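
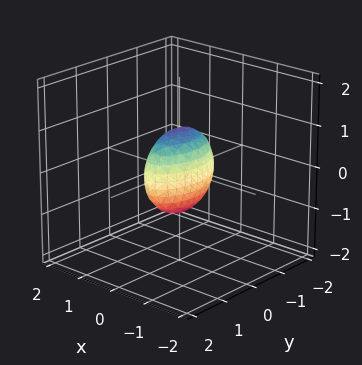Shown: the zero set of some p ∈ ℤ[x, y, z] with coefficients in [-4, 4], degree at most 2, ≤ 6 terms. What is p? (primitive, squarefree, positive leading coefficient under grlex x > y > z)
3*x^2 + y^2 + z^2 - 1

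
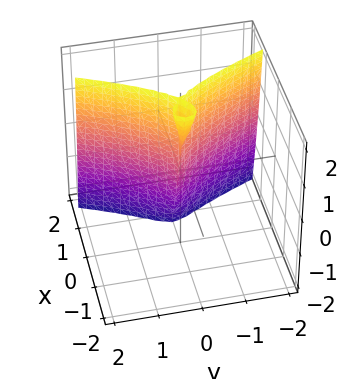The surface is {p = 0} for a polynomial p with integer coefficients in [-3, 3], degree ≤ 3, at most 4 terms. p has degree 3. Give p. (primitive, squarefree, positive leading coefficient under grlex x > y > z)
1. deg p = 3.
2. Checking where it meets the axes: it meets the x-axis at x = 0 (among the integer gridlines); every point of the z-axis in the box is on the surface.
3. Matching integer coefficients to the picture gives p.

3*x^3 + x^2*z - 2*y^2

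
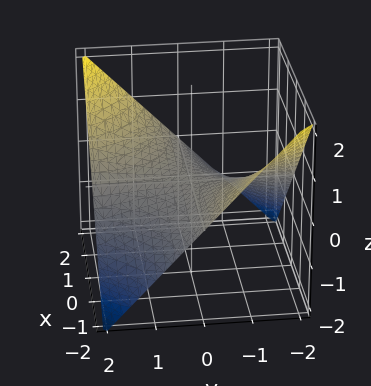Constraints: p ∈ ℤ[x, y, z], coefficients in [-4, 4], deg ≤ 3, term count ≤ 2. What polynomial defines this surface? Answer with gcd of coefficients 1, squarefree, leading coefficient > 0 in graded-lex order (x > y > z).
deg p = 2. A hyperbolic paraboloid; a quadric.
Reading off the gridlines: every point of the y-axis in the box is on the surface; it crosses the z-axis at the gridline z = 0; the visible x-axis segment lies entirely on the surface.
Assembling these constraints gives the stated polynomial.

x*y - 2*z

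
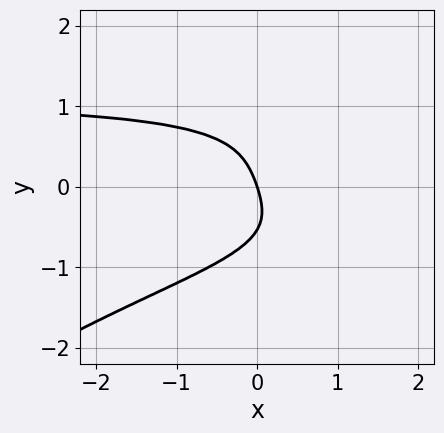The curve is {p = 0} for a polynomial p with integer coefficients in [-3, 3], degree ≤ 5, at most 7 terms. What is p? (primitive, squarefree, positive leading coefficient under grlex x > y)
1. The degree is 4 — the shape is more complex than any degree-3 curve.
2. Against the integer gridlines: one x-axis crossing is at x = 0; one y-axis crossing is at y = 0.
3. Together with the visible shape, these determine p as stated.

2*x*y^3 - 3*y^4 - y^2 - 3*x - y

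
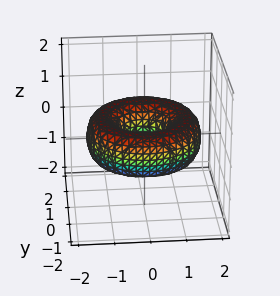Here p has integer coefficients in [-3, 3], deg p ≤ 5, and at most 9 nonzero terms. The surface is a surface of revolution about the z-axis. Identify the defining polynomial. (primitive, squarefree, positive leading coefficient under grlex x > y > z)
(a) The degree is 4 — no degree-3 surface has this shape.
(b) By symmetry, every cross-section ⟂ z is a circle, so x, y appear only via x² + y².
(c) From the axis intercepts and sections: a circular section at z = 0 has radius between 0 and 1; no z-intercept at any integer in the box.
(d) These observations pin down the coefficients.

x^4 + 2*x^2*y^2 + y^4 - 3*x^2 - 3*y^2 + 3*z^2 + 1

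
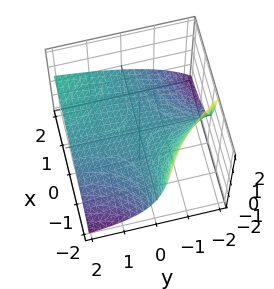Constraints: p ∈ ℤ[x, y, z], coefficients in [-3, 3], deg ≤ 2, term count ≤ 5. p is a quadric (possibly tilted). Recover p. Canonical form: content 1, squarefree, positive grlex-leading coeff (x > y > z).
Degree: no degree-1 surface has this shape, so deg p = 2.
Observable constraints: it meets the z-axis at z = 0 (among the integer gridlines); the visible x-axis segment lies entirely on the surface.
Solving for integer coefficients yields p as stated.

x*y - x*z - y*z - 3*z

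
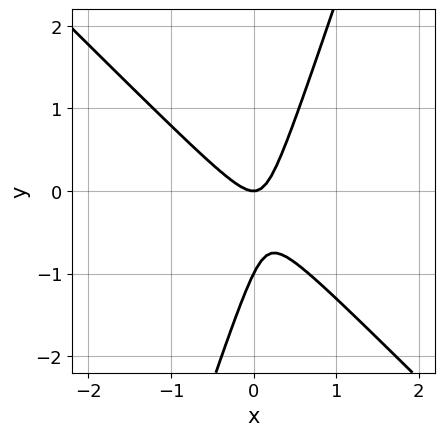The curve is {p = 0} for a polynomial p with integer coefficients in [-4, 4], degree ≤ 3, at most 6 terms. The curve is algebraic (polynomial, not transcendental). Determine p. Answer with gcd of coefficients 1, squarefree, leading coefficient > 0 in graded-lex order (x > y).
3*x^2 + 2*x*y - y^2 - y

1. The degree is 2 — no degree-1 curve has this shape.
2. From the axis intercepts and sections: the y-axis gridline crossings are at y ∈ {-1, 0}; it crosses the x-axis at the gridline x = 0.
3. Matching integer coefficients to the picture gives p.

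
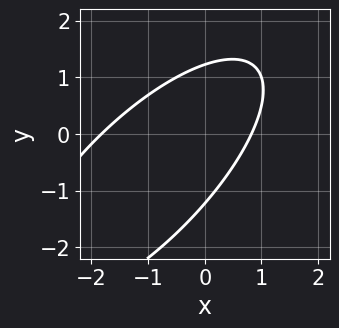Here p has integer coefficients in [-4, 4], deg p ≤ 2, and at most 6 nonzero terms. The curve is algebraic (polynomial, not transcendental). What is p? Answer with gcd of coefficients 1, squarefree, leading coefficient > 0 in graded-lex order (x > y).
(a) deg p = 2. A generic line meets the curve in up to 2 points.
(b) Solving for integer coefficients yields p as stated.

2*x^2 - 3*x*y + 2*y^2 + 2*x - 3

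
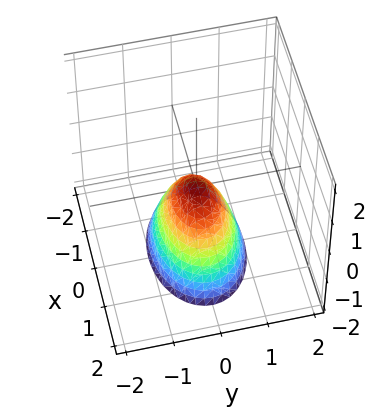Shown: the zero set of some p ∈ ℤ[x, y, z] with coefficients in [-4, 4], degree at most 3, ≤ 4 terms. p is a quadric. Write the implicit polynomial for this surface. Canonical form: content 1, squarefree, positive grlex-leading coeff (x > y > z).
deg p = 2. A paraboloid; a quadric.
Symmetries: it's symmetric under y → −y, forcing even powers of y; it's symmetric under x → −x, forcing even powers of x.
Reading off the gridlines: one y-axis crossing is at y = 0; one x-axis crossing is at x = 0; it crosses the z-axis at the gridline z = 0.
These observations pin down the coefficients.

x^2 + 2*y^2 + z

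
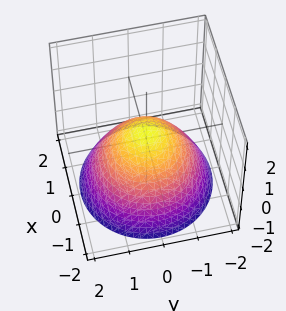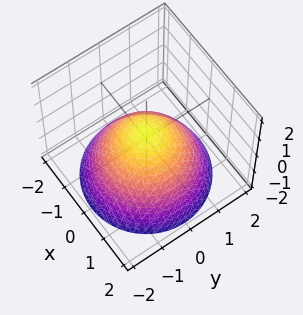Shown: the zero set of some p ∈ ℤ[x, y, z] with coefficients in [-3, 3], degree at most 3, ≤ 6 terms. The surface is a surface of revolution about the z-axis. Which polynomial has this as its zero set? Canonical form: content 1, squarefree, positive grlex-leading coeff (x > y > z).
First, degree: no degree-1 surface has this shape, so deg p = 2.
Then, symmetries: rotational symmetry about the z-axis ⇒ p depends on x, y only through x² + y².
Then, reading off the gridlines: a circular section at z = -1 has radius between 1 and 2.
Finally, assembling these constraints gives the stated polynomial.

2*x^2 + 2*y^2 + 3*z - 1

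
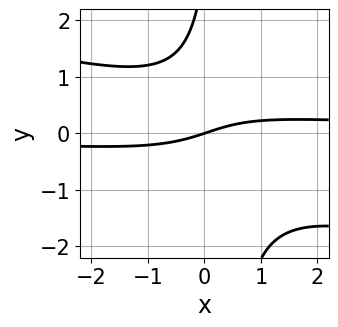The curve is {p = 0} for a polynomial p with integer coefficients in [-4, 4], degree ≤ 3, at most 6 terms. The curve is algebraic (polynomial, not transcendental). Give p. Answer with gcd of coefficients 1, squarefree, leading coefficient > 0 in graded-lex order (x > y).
x^2*y + 3*x*y^2 - y^2 - x + 3*y

(a) deg p = 3. A generic line meets the curve in up to 3 points.
(b) Observable constraints: it crosses the x-axis at the gridline x = 0; it meets the y-axis at y = 0 (among the integer gridlines).
(c) Fitting integer coefficients to these (and the overall shape) gives p.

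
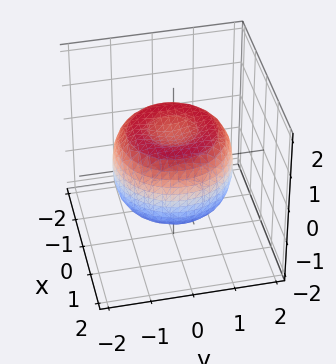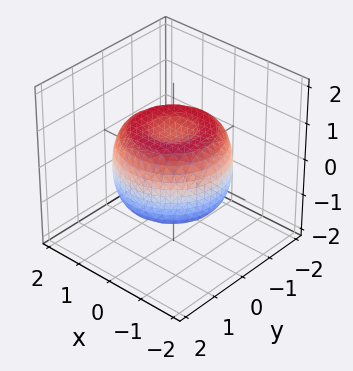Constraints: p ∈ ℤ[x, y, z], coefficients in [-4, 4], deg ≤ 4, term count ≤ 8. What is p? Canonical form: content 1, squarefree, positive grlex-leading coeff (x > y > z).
(a) The degree is 4 — no degree-3 surface has this shape.
(b) Symmetry: the surface is invariant under rotation about z: p = q(x² + y², z).
(c) From the axis intercepts and sections: a circular section at z = -1 has radius between 0 and 1.
(d) Putting this together gives p.

2*x^4 + 4*x^2*y^2 + 2*y^4 - 3*x^2 - 3*y^2 + 3*z^2 - 2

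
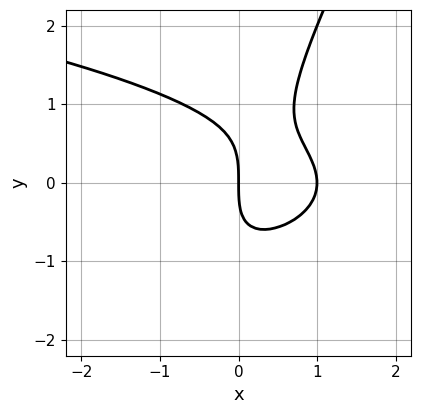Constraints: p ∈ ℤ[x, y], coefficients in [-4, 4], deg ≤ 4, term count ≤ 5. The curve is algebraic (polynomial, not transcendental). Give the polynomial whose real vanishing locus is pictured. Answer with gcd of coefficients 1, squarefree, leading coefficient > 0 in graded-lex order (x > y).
(a) deg p = 3. No degree-2 curve has this shape.
(b) Against the integer gridlines: it meets the y-axis at y = 0 (among the integer gridlines); among the integer gridlines, it crosses the x-axis at x ∈ {0, 1}.
(c) Matching integer coefficients to the picture gives p.

2*x*y^2 - y^3 + 2*x^2 - 2*x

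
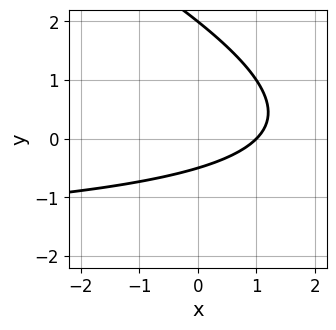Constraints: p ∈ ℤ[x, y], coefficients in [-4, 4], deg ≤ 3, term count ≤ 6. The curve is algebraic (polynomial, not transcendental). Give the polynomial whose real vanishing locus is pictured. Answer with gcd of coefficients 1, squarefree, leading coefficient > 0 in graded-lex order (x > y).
x*y + 2*y^2 + 2*x - 3*y - 2

Degree: a generic line meets the curve in up to 2 points, so deg p = 2.
Checking where it meets the axes: it crosses the x-axis at the gridline x = 1; it meets the y-axis at y = 2 (among the integer gridlines).
Assembling these constraints gives the stated polynomial.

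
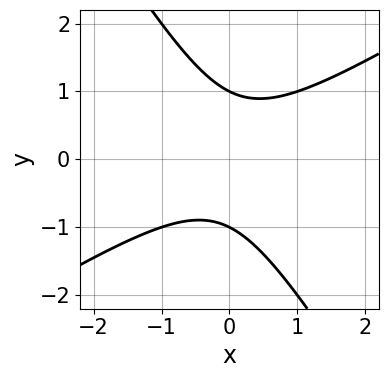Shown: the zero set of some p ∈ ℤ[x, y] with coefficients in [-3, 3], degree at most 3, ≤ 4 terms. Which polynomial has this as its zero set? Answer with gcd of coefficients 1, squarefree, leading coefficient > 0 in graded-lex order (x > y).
x^2 - x*y - y^2 + 1

1. The degree is 2 — a generic line meets the curve in up to 2 points.
2. Observable constraints: the y-axis gridline crossings are at y ∈ {-1, 1}; no x-intercept at any integer in the box.
3. Fitting integer coefficients to these (and the overall shape) gives p.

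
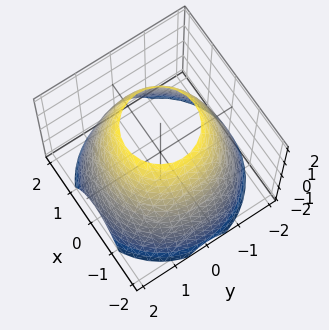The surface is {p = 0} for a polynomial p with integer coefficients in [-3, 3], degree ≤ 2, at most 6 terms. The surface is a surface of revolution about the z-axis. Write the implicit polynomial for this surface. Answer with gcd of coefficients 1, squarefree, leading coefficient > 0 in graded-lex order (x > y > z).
(a) The degree is 2 — the shape is more complex than any degree-1 surface.
(b) By symmetry, the z-axis is an axis of rotation, so x and y enter only as x² + y².
(c) From the axis intercepts and sections: a circular section at z = 2 has radius exactly 1; the surface avoids every integer z-axis point in the box.
(d) Fitting integer coefficients to these (and the overall shape) gives p.

x^2 + y^2 + z - 3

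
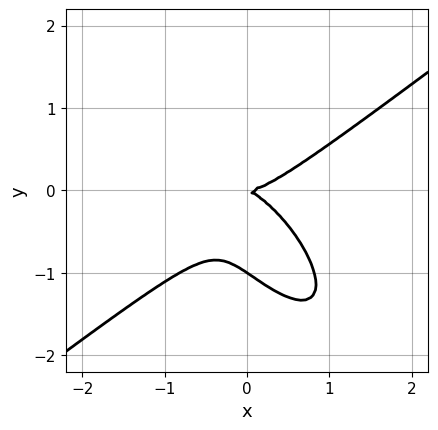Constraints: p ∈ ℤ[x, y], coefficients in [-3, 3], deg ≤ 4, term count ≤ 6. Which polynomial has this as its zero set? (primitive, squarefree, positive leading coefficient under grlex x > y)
3*x^3 - 3*x*y^2 - 3*y^3 - x*y - 3*y^2

1. deg p = 3. No degree-2 curve has this shape.
2. Reading off the gridlines: one x-axis crossing is at x = 0; the y-axis gridline crossings are at y ∈ {-1, 0}.
3. Assembling these constraints gives the stated polynomial.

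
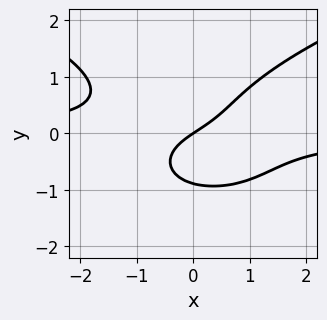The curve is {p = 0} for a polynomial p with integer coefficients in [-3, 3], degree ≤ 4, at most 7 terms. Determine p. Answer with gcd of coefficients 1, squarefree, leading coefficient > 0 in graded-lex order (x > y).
(a) Degree: a generic line meets the curve in up to 4 points, so deg p = 4.
(b) From the axis intercepts and sections: one y-axis crossing is at y = 0; it meets the x-axis at x = 0 (among the integer gridlines).
(c) Fitting integer coefficients to these (and the overall shape) gives p.

3*y^4 - 3*x^2*y + y^2 - 2*x + 3*y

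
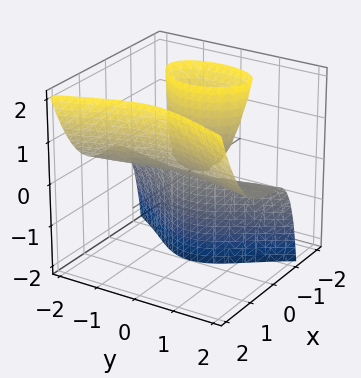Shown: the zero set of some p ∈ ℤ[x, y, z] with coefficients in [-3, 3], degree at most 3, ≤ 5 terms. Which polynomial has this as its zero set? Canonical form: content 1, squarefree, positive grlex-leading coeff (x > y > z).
2*x^3 - y^2*z - 2*x*z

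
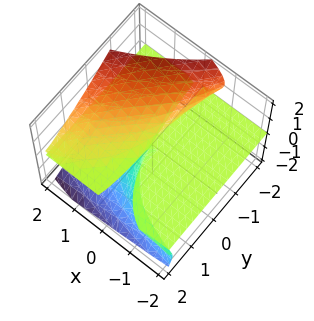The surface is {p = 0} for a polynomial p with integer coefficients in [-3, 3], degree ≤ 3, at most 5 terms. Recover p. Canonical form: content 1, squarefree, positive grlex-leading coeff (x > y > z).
1. Degree: a generic line meets the surface in up to 3 points, so deg p = 3.
2. Reading off the gridlines: the visible x-axis segment lies entirely on the surface; the visible y-axis segment lies entirely on the surface; it meets the z-axis at z = 0 (among the integer gridlines).
3. Putting this together gives p.

x*y*z + 3*y*z^2 + 3*z^3 - 3*x*z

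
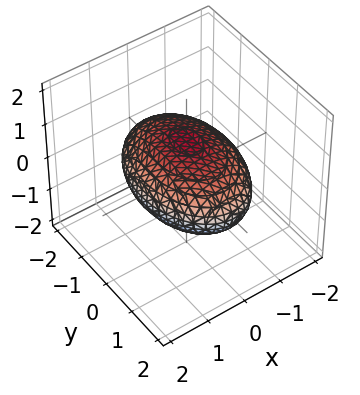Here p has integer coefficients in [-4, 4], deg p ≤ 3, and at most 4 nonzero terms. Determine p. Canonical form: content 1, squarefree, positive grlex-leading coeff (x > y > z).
First, degree: a closed, bounded, convex surface; a quadric, so deg p = 2.
Next, symmetries: the y ↦ −y reflection is a symmetry, so y appears only in even powers; mirror symmetry z ↦ −z ⇒ only even powers of z; the x ↦ −x reflection is a symmetry, so x appears only in even powers.
Then, from the visible intercepts: among the integer gridlines, it crosses the z-axis at z ∈ {-1, 1}.
Finally, these observations pin down the coefficients.

2*x^2 + y^2 + 3*z^2 - 3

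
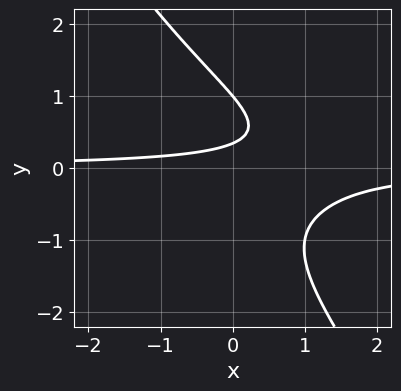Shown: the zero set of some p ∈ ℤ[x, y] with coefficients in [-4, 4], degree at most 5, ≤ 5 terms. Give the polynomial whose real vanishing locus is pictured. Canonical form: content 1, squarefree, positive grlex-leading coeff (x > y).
First, deg p = 4. No degree-3 curve has this shape.
Then, against the integer gridlines: no x-intercept at any integer in the box; it crosses the y-axis at the gridline y = 1.
Finally, together with the visible shape, these determine p as stated.

3*x*y^3 + 2*y^4 + 3*x*y - 3*y + 1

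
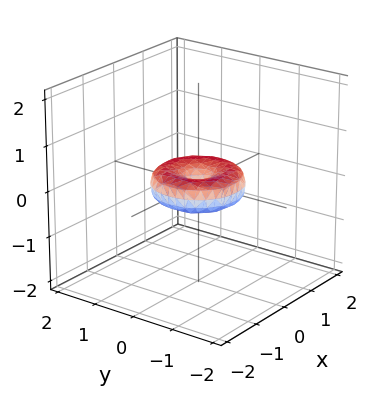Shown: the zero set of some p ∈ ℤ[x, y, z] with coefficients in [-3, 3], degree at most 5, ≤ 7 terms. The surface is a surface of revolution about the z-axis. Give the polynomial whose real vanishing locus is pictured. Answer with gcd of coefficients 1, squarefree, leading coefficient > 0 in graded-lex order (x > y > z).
First, the degree is 4 — a generic line meets the surface in up to 4 points.
Next, symmetries: rotational symmetry about the z-axis ⇒ p depends on x, y only through x² + y².
Then, against the integer gridlines: a circular section at z = 0 has radius exactly 1; the y-axis gridline crossings are at y ∈ {-1, 0, 1}; among the integer gridlines, it crosses the x-axis at x ∈ {-1, 0, 1}.
Finally, together with the visible shape, these determine p as stated.

x^4 + 2*x^2*y^2 + y^4 - x^2 - y^2 + 2*z^2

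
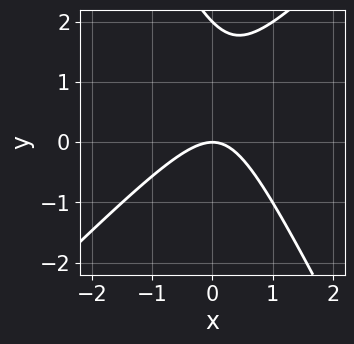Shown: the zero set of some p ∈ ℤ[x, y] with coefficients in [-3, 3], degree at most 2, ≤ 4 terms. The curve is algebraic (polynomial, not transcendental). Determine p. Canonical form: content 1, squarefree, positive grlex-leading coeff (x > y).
(a) deg p = 2. A generic line meets the curve in up to 2 points.
(b) Reading off the gridlines: it crosses the x-axis at the gridline x = 0; the y-axis gridline crossings are at y ∈ {0, 2}.
(c) Assembling these constraints gives the stated polynomial.

2*x^2 - x*y - y^2 + 2*y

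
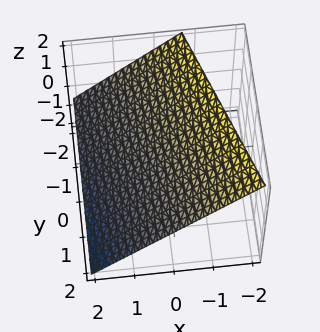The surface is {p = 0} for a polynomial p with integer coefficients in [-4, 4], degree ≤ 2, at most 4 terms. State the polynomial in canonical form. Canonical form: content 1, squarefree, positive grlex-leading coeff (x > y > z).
1. Degree: the surface is flat (a plane), so deg p = 1.
2. Against the integer gridlines: one y-axis crossing is at y = 2.
3. Solving for integer coefficients yields p as stated.

3*x + y + 3*z - 2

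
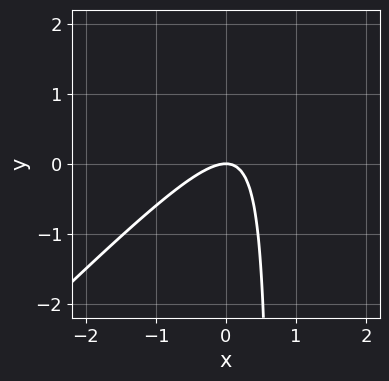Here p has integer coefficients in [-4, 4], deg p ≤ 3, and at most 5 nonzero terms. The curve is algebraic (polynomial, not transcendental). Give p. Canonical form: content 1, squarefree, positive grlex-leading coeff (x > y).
3*x^2 - 3*x*y + 2*y

(a) The degree is 2 — the shape is more complex than any degree-1 curve.
(b) From the axis intercepts and sections: one x-axis crossing is at x = 0; it crosses the y-axis at the gridline y = 0.
(c) The integer polynomial consistent with all of this is the stated p.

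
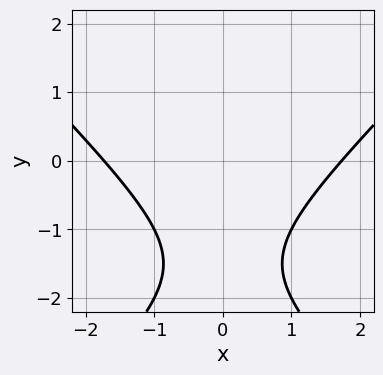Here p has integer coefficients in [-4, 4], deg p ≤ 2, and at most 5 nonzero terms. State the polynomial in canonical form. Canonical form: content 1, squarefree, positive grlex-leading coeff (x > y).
deg p = 2.
Symmetries: it's symmetric under x → −x, forcing even powers of x.
Observable constraints: no y-intercept at any integer in the box.
These observations pin down the coefficients.

x^2 - y^2 - 3*y - 3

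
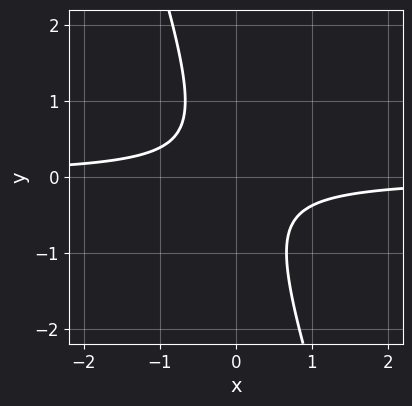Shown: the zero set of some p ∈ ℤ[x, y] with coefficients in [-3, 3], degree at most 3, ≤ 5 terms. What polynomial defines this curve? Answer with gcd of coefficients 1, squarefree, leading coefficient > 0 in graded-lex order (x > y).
3*x*y + y^2 + 1

deg p = 2. The shape is more complex than any degree-1 curve.
Against the integer gridlines: the curve avoids every integer x-axis point in the box; the curve avoids every integer y-axis point in the box.
Putting this together gives p.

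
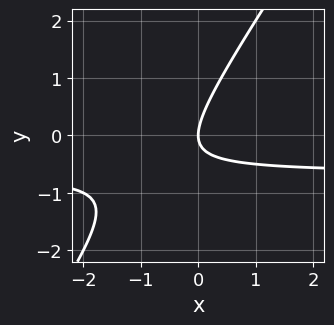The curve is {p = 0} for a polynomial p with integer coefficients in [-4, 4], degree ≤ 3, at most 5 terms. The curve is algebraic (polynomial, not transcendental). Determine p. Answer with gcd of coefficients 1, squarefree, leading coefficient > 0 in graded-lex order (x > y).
3*x*y - 2*y^2 + 2*x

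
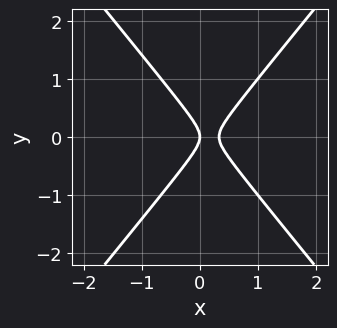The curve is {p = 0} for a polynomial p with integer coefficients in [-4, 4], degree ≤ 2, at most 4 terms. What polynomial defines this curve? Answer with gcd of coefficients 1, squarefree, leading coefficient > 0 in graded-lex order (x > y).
3*x^2 - 2*y^2 - x

1. Degree: no degree-1 curve has this shape, so deg p = 2.
2. Symmetries: the y ↦ −y reflection is a symmetry, so y appears only in even powers.
3. From the visible intercepts: one y-axis crossing is at y = 0; it crosses the x-axis at the gridline x = 0.
4. Together with the visible shape, these determine p as stated.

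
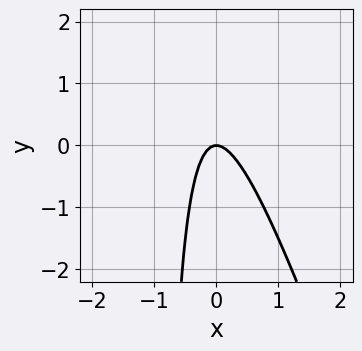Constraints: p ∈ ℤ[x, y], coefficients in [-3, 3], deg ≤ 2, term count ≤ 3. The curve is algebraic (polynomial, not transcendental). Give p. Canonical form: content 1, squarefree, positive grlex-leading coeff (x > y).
1. Degree: a generic line meets the curve in up to 2 points, so deg p = 2.
2. Observable constraints: it crosses the y-axis at the gridline y = 0; it crosses the x-axis at the gridline x = 0.
3. The integer polynomial consistent with all of this is the stated p.

3*x^2 + x*y + y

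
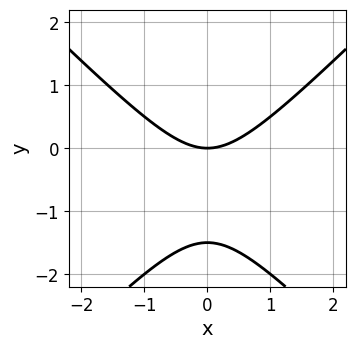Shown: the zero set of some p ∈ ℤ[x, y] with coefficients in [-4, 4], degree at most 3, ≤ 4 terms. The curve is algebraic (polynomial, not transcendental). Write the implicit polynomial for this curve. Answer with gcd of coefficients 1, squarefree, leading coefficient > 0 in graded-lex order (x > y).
2*x^2 - 2*y^2 - 3*y

1. Degree: no degree-1 curve has this shape, so deg p = 2.
2. Symmetries: mirror symmetry x ↦ −x ⇒ only even powers of x.
3. Observable constraints: it crosses the x-axis at the gridline x = 0; it meets the y-axis at y = 0 (among the integer gridlines).
4. Assembling these constraints gives the stated polynomial.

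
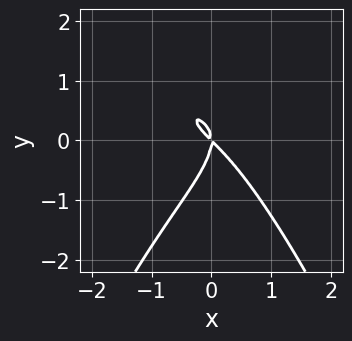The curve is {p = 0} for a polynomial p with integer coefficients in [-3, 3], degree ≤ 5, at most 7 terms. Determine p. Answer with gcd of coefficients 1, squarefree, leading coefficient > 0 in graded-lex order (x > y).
x^4 - x^2*y + y^3 + x^2 + x*y

(a) deg p = 4. The shape is more complex than any degree-3 curve.
(b) Checking where it meets the axes: it meets the y-axis at y = 0 (among the integer gridlines); one x-axis crossing is at x = 0.
(c) Together with the visible shape, these determine p as stated.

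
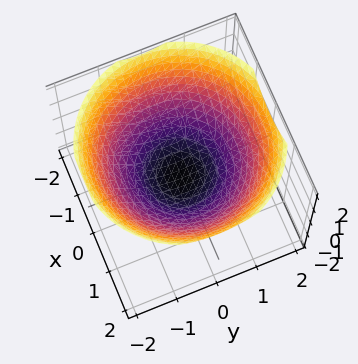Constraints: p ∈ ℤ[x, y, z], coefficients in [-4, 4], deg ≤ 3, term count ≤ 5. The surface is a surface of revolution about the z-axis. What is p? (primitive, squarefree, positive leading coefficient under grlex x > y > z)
x^2 + y^2 - 2*z - 1

1. Degree: no degree-1 surface has this shape, so deg p = 2.
2. Symmetries: the z-axis is an axis of rotation, so x and y enter only as x² + y².
3. Against the integer gridlines: a circular section at z = 0 has radius exactly 1; the x-axis gridline crossings are at x ∈ {-1, 1}.
4. These observations pin down the coefficients.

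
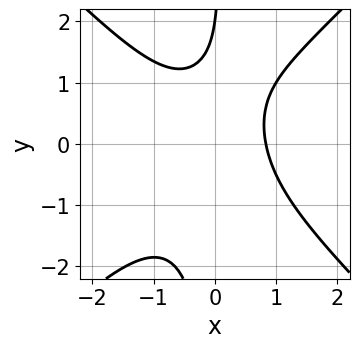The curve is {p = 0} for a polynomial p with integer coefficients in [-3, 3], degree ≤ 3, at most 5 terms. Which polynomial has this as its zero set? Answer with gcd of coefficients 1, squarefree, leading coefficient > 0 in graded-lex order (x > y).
2*x^3 - 2*x*y^2 + x + y - 2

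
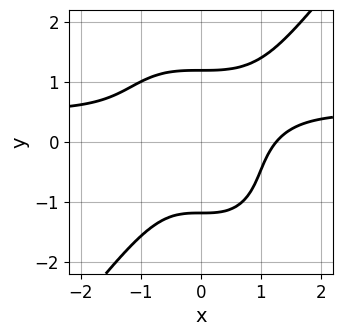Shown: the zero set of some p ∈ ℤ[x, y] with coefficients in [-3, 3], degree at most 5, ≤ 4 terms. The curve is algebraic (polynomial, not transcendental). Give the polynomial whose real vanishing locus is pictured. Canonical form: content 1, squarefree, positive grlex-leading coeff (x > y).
2*x^3*y - y^4 - x^3 + 2

(a) deg p = 4. No degree-3 curve has this shape.
(b) Matching integer coefficients to the picture gives p.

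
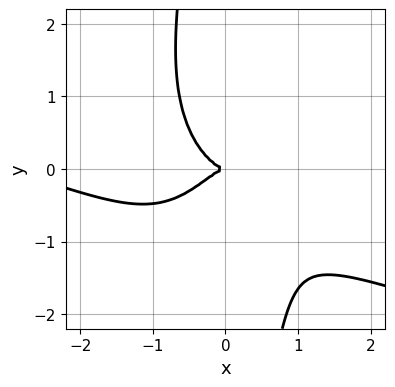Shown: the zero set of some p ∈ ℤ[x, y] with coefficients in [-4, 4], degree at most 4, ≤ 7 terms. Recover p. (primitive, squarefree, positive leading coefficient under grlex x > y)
x^4 + 3*x^3*y + x*y^3 + 3*x^3 + 2*y^2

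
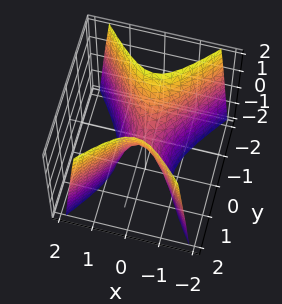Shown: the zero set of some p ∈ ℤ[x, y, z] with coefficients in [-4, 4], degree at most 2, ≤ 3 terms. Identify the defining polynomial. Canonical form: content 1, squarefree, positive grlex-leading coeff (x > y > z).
3*x^2 - 2*y^2 + z

First, deg p = 2. A saddle surface; a quadric.
Then, symmetries: it's symmetric under y → −y, forcing even powers of y; it's symmetric under x → −x, forcing even powers of x.
Then, against the integer gridlines: it crosses the x-axis at the gridline x = 0; it crosses the z-axis at the gridline z = 0; it meets the y-axis at y = 0 (among the integer gridlines).
Finally, matching integer coefficients to the picture gives p.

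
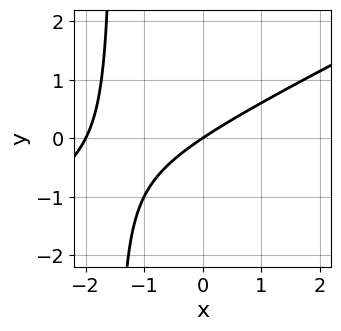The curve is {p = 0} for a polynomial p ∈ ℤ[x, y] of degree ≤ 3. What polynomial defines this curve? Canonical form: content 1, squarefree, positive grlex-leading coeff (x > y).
x^2 - 2*x*y + 2*x - 3*y

Degree: no degree-1 curve has this shape, so deg p = 2.
Against the integer gridlines: one y-axis crossing is at y = 0; among the integer gridlines, it crosses the x-axis at x ∈ {-2, 0}.
These observations pin down the coefficients.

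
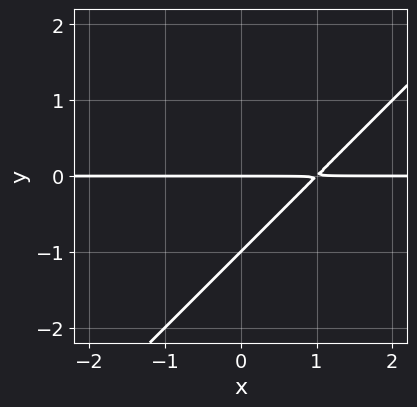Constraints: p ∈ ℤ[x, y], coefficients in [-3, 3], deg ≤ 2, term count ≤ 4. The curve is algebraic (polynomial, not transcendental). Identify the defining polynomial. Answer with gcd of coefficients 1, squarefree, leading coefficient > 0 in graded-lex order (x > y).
x*y - y^2 - y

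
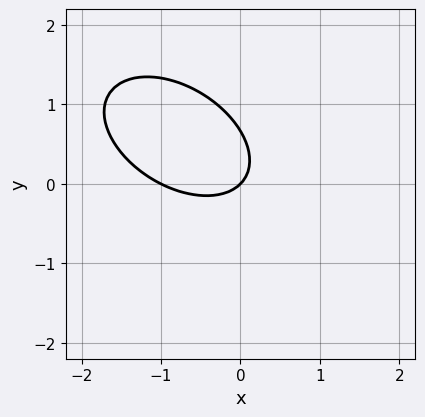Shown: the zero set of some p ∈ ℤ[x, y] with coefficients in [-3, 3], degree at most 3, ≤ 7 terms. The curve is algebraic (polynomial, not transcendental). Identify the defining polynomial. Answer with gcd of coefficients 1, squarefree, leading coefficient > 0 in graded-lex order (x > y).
2*x^2 + 2*x*y + 3*y^2 + 2*x - 2*y

(a) Degree: the shape is more complex than any degree-1 curve, so deg p = 2.
(b) Checking where it meets the axes: among the integer gridlines, it crosses the x-axis at x ∈ {-1, 0}; one y-axis crossing is at y = 0.
(c) Solving for integer coefficients yields p as stated.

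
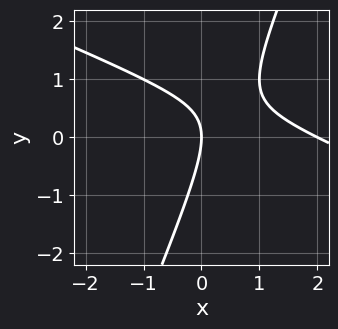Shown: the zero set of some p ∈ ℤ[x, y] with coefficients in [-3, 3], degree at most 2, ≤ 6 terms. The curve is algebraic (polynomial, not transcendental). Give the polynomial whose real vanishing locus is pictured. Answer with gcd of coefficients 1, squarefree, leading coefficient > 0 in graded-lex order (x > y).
x^2 + 2*x*y - y^2 - 2*x

(a) Degree: the shape is more complex than any degree-1 curve, so deg p = 2.
(b) Against the integer gridlines: the x-axis gridline crossings are at x ∈ {0, 2}; it meets the y-axis at y = 0 (among the integer gridlines).
(c) Assembling these constraints gives the stated polynomial.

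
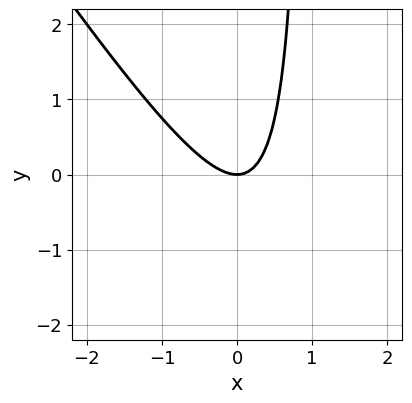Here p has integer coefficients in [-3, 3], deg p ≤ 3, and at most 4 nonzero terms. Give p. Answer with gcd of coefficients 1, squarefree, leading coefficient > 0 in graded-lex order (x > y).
First, degree: no degree-1 curve has this shape, so deg p = 2.
Next, reading off the gridlines: it crosses the y-axis at the gridline y = 0; it crosses the x-axis at the gridline x = 0.
Finally, fitting integer coefficients to these (and the overall shape) gives p.

3*x^2 + 2*x*y - 2*y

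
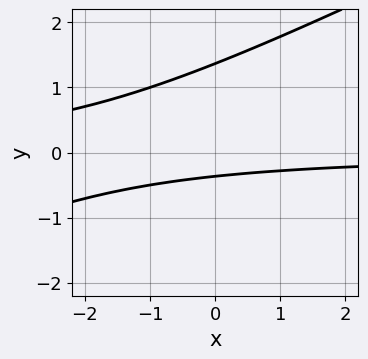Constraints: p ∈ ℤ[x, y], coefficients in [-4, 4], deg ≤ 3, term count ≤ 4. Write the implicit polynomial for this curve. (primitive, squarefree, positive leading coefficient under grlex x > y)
x*y - 2*y^2 + 2*y + 1

(a) deg p = 2. No degree-1 curve has this shape.
(b) Observable constraints: it misses every integer gridline on the x-axis.
(c) Fitting integer coefficients to these (and the overall shape) gives p.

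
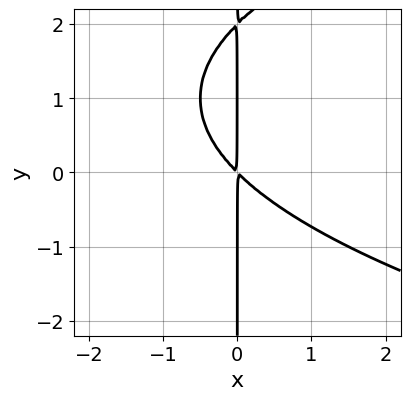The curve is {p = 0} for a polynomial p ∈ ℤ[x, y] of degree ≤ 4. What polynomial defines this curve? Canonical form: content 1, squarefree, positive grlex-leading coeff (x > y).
x*y^2 - 2*x^2 - 2*x*y

First, degree: a generic line meets the curve in up to 3 points, so deg p = 3.
Then, observable constraints: the visible y-axis segment lies entirely on the curve.
Finally, assembling these constraints gives the stated polynomial.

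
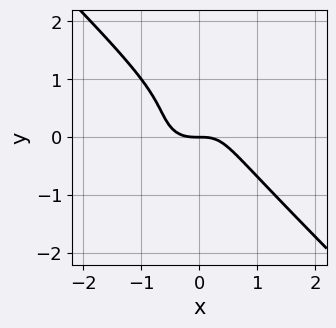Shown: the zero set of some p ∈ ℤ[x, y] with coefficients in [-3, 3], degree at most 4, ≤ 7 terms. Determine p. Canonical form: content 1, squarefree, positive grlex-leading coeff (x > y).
(a) Degree: no degree-2 curve has this shape, so deg p = 3.
(b) Against the integer gridlines: it meets the y-axis at y = 0 (among the integer gridlines); one x-axis crossing is at x = 0.
(c) Together with the visible shape, these determine p as stated.

3*x^3 + 3*y^3 - x*y - 3*y^2 + 2*y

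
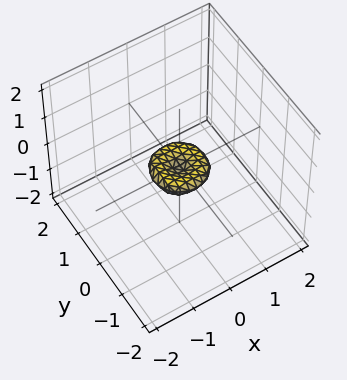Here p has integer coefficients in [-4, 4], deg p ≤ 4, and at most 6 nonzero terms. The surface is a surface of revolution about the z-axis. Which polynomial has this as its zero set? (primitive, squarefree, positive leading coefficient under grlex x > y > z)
2*x^4 + 4*x^2*y^2 + 2*y^4 - x^2 - y^2 + 3*z^2

The degree is 4 — the shape is more complex than any degree-3 surface.
Symmetries: rotational symmetry about the z-axis ⇒ p depends on x, y only through x² + y².
Against the integer gridlines: it meets the y-axis at y = 0 (among the integer gridlines); one x-axis crossing is at x = 0.
Putting this together gives p.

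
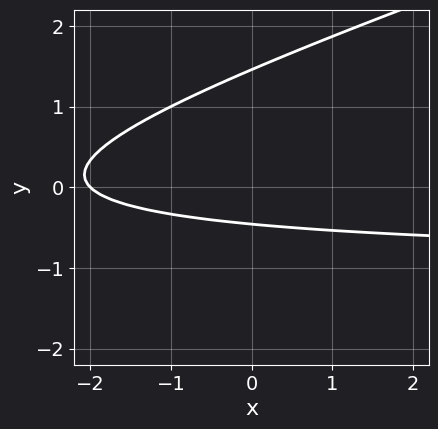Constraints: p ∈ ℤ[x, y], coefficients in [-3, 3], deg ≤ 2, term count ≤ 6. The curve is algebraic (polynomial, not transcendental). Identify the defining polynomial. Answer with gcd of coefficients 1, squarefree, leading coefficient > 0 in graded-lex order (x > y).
x*y - 3*y^2 + x + 3*y + 2

First, degree: the shape is more complex than any degree-1 curve, so deg p = 2.
Then, checking where it meets the axes: it meets the x-axis at x = -2 (among the integer gridlines).
Finally, together with the visible shape, these determine p as stated.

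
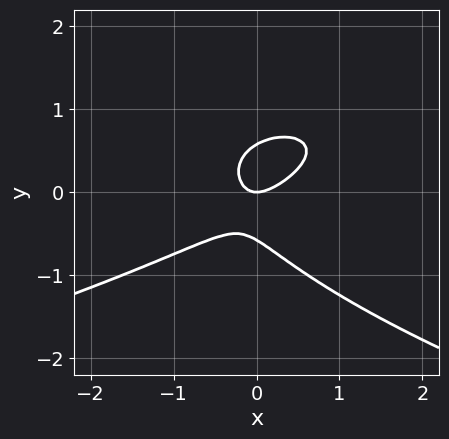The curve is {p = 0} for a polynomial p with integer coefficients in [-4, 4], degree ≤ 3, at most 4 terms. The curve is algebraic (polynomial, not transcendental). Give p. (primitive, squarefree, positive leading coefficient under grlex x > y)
3*y^3 + 2*x^2 - 2*x*y - y

The degree is 3 — a generic line meets the curve in up to 3 points.
From the axis intercepts and sections: it meets the x-axis at x = 0 (among the integer gridlines); one y-axis crossing is at y = 0.
Matching integer coefficients to the picture gives p.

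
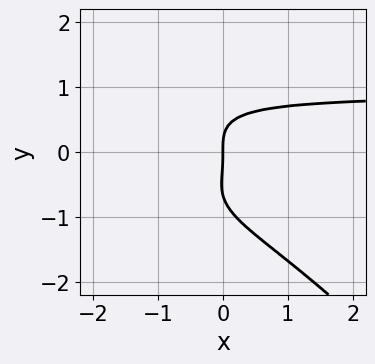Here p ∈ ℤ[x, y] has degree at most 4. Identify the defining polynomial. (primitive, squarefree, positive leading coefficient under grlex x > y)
3*x*y^3 + 3*y^4 + x*y^2 + 2*y^3 - 3*x

The degree is 4 — no degree-3 curve has this shape.
From the axis intercepts and sections: it meets the x-axis at x = 0 (among the integer gridlines); it meets the y-axis at y = 0 (among the integer gridlines).
These observations pin down the coefficients.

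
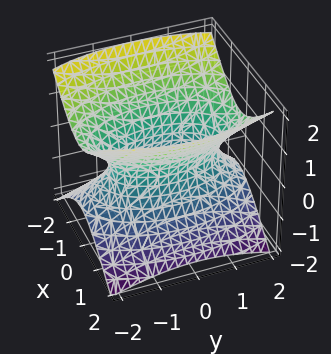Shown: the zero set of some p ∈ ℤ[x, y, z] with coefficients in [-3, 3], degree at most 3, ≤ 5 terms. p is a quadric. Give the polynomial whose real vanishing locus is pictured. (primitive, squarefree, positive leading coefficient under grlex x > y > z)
(a) deg p = 2.
(b) Symmetries: it's symmetric under x → −x, forcing even powers of x; it's symmetric under z → −z, forcing even powers of z; mirror symmetry y ↦ −y ⇒ only even powers of y.
(c) Against the integer gridlines: the surface avoids every integer z-axis point in the box.
(d) Putting this together gives p.

3*x^2 + y^2 - 3*z^2 - 2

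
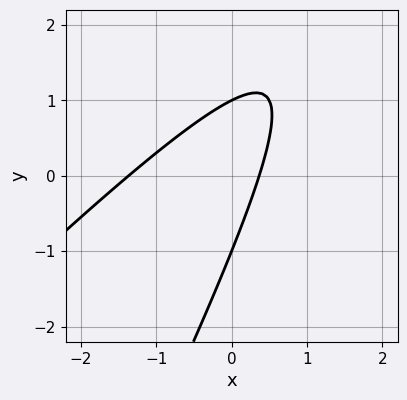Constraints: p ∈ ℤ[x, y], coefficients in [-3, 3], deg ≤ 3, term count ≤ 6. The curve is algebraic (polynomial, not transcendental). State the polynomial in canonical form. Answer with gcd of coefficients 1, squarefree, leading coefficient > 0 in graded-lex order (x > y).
1. The degree is 2 — the shape is more complex than any degree-1 curve.
2. Checking where it meets the axes: the y-axis gridline crossings are at y ∈ {-1, 1}.
3. Assembling these constraints gives the stated polynomial.

2*x^2 - 3*x*y + y^2 + 2*x - 1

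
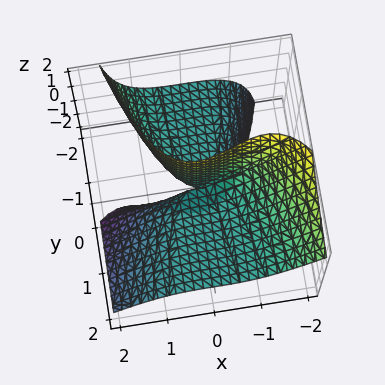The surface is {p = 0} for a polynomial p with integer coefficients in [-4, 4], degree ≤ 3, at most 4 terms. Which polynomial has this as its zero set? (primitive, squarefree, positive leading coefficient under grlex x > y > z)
(a) deg p = 3.
(b) Against the integer gridlines: the visible z-axis segment lies entirely on the surface; the visible y-axis segment lies entirely on the surface.
(c) Solving for integer coefficients yields p as stated.

x^3 + x^2*z + 2*y*z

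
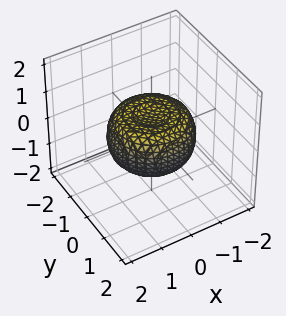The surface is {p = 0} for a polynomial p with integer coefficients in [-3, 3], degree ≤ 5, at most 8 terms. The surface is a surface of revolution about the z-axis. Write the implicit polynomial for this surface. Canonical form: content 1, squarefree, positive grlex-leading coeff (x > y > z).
1. deg p = 4. The shape is more complex than any degree-3 surface.
2. Symmetries: rotational symmetry about the z-axis ⇒ p depends on x, y only through x² + y².
3. Observable constraints: a circular section at z = 0 has radius between 1 and 2.
4. Assembling these constraints gives the stated polynomial.

x^4 + 2*x^2*y^2 + y^4 - x^2 - y^2 + 2*z^2 - 1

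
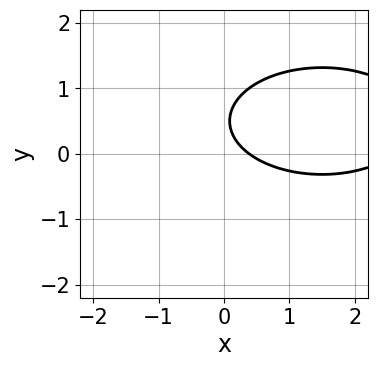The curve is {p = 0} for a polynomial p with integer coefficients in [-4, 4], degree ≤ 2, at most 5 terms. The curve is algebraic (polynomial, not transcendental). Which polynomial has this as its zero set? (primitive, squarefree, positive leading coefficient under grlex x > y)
x^2 + 3*y^2 - 3*x - 3*y + 1

First, degree: the shape is more complex than any degree-1 curve, so deg p = 2.
Next, observable constraints: no y-intercept at any integer in the box.
Finally, assembling these constraints gives the stated polynomial.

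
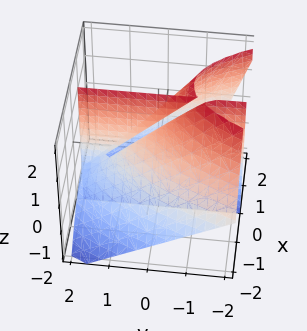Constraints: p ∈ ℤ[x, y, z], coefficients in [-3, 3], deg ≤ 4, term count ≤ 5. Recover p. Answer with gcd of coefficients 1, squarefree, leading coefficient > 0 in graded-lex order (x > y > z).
1. Degree: a generic line meets the surface in up to 3 points, so deg p = 3.
2. Against the integer gridlines: it meets the x-axis at x = 0 (among the integer gridlines); the visible z-axis segment lies entirely on the surface.
3. Assembling these constraints gives the stated polynomial. Check: (0, 1, 0) on the y-axis lies on the surface, and p(0, 1, 0) = 0. ✓

2*x^3 - x^2*z + 3*x*y + 3*x*z - 3*x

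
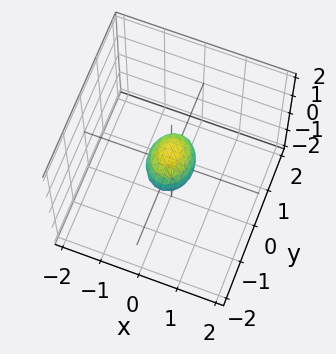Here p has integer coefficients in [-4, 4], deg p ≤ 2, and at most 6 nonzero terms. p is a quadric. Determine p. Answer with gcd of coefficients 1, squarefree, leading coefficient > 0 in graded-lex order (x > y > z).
3*x^2 + 2*y^2 + 2*z^2 - 1

1. Degree: a closed, bounded, convex surface; a quadric, so deg p = 2.
2. Symmetries: it's symmetric under x → −x, forcing even powers of x; mirror symmetry z ↦ −z ⇒ only even powers of z; it's symmetric under y → −y, forcing even powers of y.
3. Together with the visible shape, these determine p as stated.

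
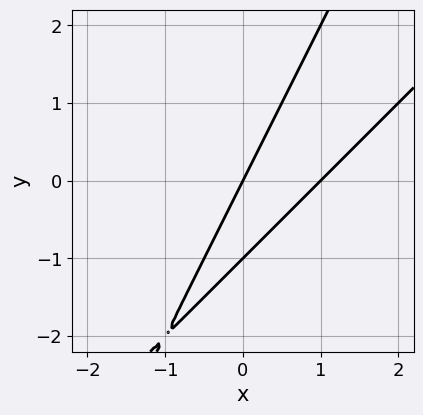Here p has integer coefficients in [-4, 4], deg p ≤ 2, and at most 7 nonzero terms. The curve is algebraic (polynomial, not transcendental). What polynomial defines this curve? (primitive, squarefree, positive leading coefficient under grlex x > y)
2*x^2 - 3*x*y + y^2 - 2*x + y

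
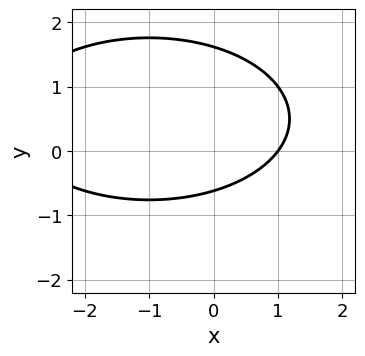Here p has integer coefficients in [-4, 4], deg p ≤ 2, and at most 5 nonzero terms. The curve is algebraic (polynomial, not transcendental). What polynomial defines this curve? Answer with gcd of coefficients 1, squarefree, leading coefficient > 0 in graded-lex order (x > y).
x^2 + 3*y^2 + 2*x - 3*y - 3

(a) The degree is 2 — a generic line meets the curve in up to 2 points.
(b) Against the integer gridlines: it crosses the x-axis at the gridline x = 1.
(c) Fitting integer coefficients to these (and the overall shape) gives p.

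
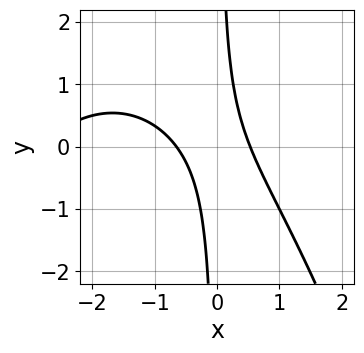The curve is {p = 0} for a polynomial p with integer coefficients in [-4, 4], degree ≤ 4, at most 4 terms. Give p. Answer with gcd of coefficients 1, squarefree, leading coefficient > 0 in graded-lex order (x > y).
x^3 + 3*x^2 + 3*x*y - 1

First, deg p = 3. A generic line meets the curve in up to 3 points.
Next, reading off the gridlines: the curve avoids every integer y-axis point in the box.
Finally, matching integer coefficients to the picture gives p.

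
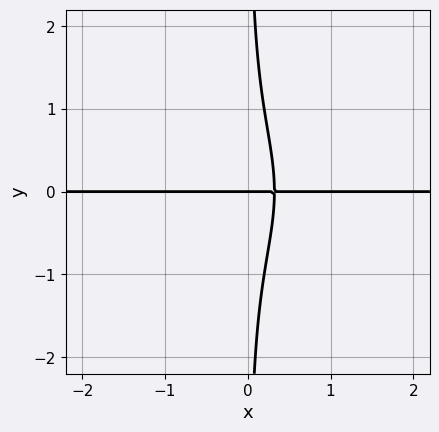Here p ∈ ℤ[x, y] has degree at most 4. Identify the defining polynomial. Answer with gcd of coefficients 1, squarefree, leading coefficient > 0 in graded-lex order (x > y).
x^3*y + 2*x*y^3 + 3*x*y - y

The degree is 4 — no degree-3 curve has this shape.
Checking where it meets the axes: every point of the x-axis in the box is on the curve; it crosses the y-axis at the gridline y = 0.
Together with the visible shape, these determine p as stated.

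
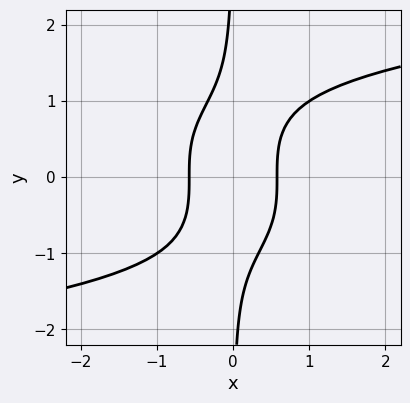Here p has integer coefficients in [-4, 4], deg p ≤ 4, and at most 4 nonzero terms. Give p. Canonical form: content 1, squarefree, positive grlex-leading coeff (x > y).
2*x*y^3 - 3*x^2 + 1

First, the degree is 4 — no degree-3 curve has this shape.
Then, from the axis intercepts and sections: the curve avoids every integer y-axis point in the box.
Finally, fitting integer coefficients to these (and the overall shape) gives p.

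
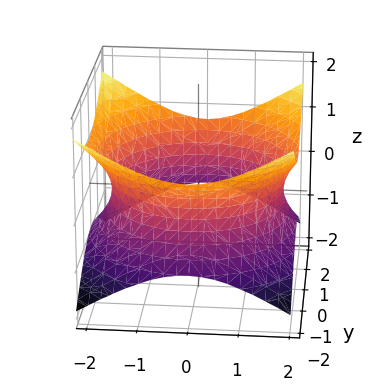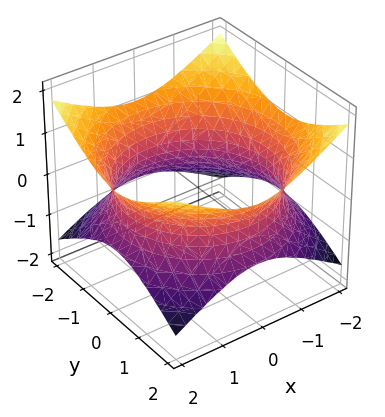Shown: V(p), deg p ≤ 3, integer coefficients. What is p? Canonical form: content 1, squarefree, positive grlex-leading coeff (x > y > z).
(a) deg p = 2.
(b) Symmetries: the z ↦ −z reflection is a symmetry, so z appears only in even powers; the z-axis is an axis of rotation, so x and y enter only as x² + y².
(c) From the axis intercepts and sections: no z-intercept at any integer in the box; a circular section at z = 0 has radius between 1 and 2.
(d) The integer polynomial consistent with all of this is the stated p.

x^2 + y^2 - 2*z^2 - 3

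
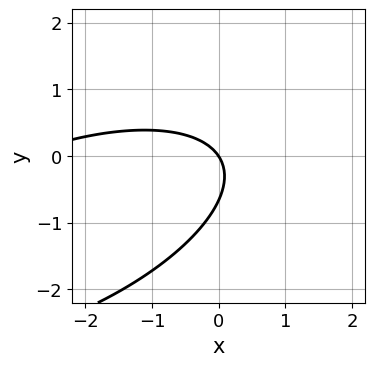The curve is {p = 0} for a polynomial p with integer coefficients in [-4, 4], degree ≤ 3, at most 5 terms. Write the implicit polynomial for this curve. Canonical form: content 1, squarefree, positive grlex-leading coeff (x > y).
x^2 - 2*x*y + 3*y^2 + 3*x + 2*y

(a) The degree is 2 — the shape is more complex than any degree-1 curve.
(b) Checking where it meets the axes: one x-axis crossing is at x = 0; it meets the y-axis at y = 0 (among the integer gridlines).
(c) Matching integer coefficients to the picture gives p.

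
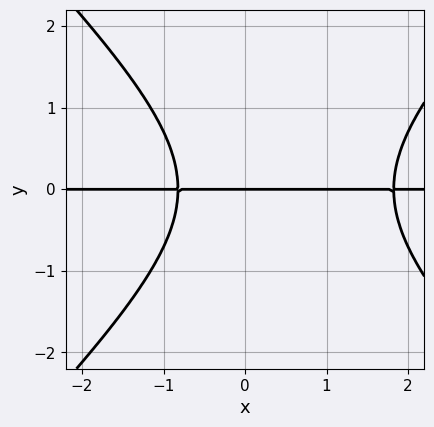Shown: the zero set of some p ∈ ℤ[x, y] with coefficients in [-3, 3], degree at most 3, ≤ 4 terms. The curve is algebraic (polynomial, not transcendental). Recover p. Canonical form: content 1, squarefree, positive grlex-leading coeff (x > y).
1. The degree is 3 — the shape is more complex than any degree-2 curve.
2. Observable constraints: every point of the x-axis in the box is on the curve; it meets the y-axis at y = 0 (among the integer gridlines).
3. The integer polynomial consistent with all of this is the stated p.

2*x^2*y - 2*y^3 - 2*x*y - 3*y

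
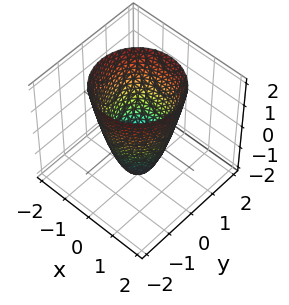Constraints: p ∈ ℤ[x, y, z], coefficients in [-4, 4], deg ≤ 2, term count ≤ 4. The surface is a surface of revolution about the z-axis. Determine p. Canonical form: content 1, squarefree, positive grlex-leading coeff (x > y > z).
2*x^2 + 2*y^2 - z - 2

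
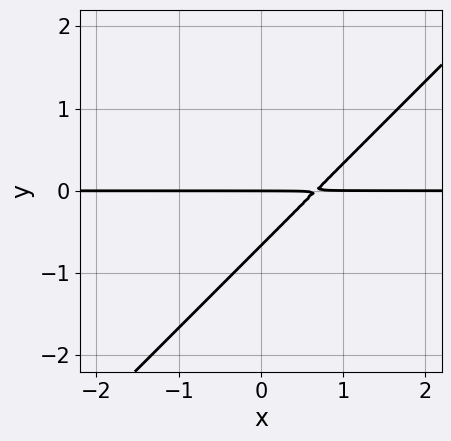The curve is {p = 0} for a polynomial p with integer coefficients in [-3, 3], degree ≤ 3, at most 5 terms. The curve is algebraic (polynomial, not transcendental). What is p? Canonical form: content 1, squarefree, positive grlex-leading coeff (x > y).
1. deg p = 2. The shape is more complex than any degree-1 curve.
2. From the visible intercepts: the visible x-axis segment lies entirely on the curve; it meets the y-axis at y = 0 (among the integer gridlines).
3. Matching integer coefficients to the picture gives p.

3*x*y - 3*y^2 - 2*y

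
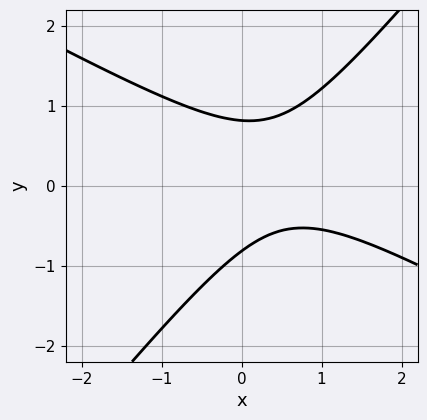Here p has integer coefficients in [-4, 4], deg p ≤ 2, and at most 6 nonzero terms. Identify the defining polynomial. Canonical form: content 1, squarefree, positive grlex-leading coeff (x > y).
2*x^2 + 2*x*y - 3*y^2 - 2*x + 2

1. deg p = 2.
2. From the visible intercepts: the curve avoids every integer x-axis point in the box.
3. Matching integer coefficients to the picture gives p.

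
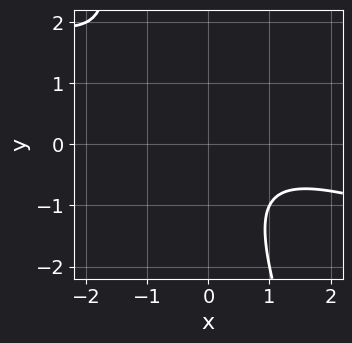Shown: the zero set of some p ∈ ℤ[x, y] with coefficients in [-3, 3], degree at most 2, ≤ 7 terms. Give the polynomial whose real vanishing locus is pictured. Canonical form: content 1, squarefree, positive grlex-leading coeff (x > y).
(a) The degree is 2 — the shape is more complex than any degree-1 curve.
(b) Checking where it meets the axes: the curve avoids every integer y-axis point in the box; the curve avoids every integer x-axis point in the box.
(c) Solving for integer coefficients yields p as stated.

x^2 + 3*x*y + y^2 - x + 2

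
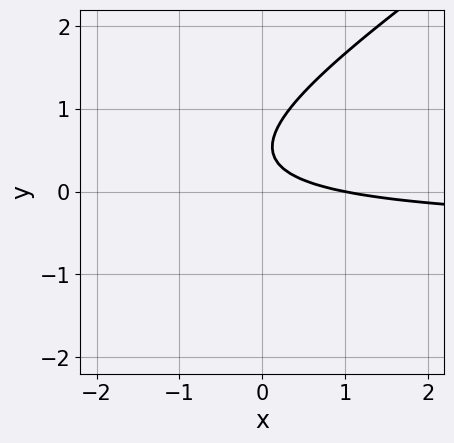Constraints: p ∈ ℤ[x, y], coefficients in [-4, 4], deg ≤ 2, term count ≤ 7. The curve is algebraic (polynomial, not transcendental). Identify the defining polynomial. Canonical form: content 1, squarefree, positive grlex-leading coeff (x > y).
2*x*y - 3*y^2 + x + 3*y - 1

1. Degree: a generic line meets the curve in up to 2 points, so deg p = 2.
2. Observable constraints: it meets the x-axis at x = 1 (among the integer gridlines); no y-intercept at any integer in the box.
3. Solving for integer coefficients yields p as stated.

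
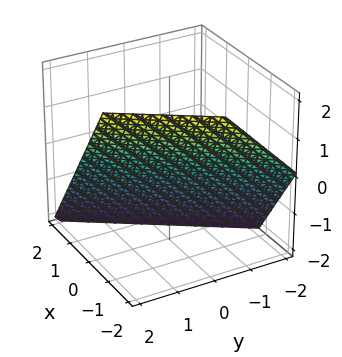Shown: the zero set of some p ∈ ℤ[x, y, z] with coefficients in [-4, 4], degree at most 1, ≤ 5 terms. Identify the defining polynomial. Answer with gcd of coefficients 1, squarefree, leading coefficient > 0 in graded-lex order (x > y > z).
3*x - 2*y + 2*z + 2

(a) Degree: every cross-section is a straight line — this is a plane, so deg p = 1.
(b) Observable constraints: it meets the z-axis at z = -1 (among the integer gridlines); one y-axis crossing is at y = 1.
(c) Assembling these constraints gives the stated polynomial.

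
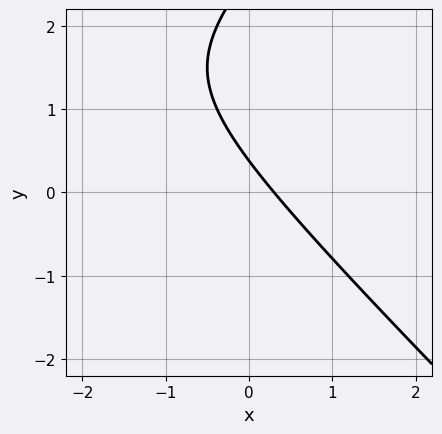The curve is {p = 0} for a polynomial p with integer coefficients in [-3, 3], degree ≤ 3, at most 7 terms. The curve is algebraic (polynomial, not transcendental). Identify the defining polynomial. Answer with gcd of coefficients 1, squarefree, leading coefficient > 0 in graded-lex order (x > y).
(a) Degree: the shape is more complex than any degree-1 curve, so deg p = 2.
(b) The integer polynomial consistent with all of this is the stated p.

x^2 - y^2 + 3*x + 3*y - 1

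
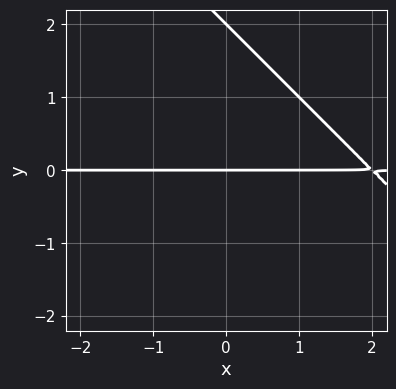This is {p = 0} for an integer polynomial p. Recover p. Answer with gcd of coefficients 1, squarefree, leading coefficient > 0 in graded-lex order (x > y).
x*y + y^2 - 2*y

(a) The degree is 2 — no degree-1 curve has this shape.
(b) Observable constraints: the y-axis gridline crossings are at y ∈ {0, 2}; the visible x-axis segment lies entirely on the curve.
(c) Fitting integer coefficients to these (and the overall shape) gives p.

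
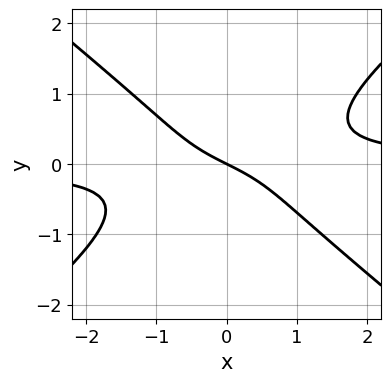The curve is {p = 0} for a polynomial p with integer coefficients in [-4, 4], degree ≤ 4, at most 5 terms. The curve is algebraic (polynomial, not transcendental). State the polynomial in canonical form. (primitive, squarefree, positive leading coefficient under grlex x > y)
2*x^2*y - 3*y^3 - x - 2*y

(a) The degree is 3 — the shape is more complex than any degree-2 curve.
(b) Checking where it meets the axes: one x-axis crossing is at x = 0; it meets the y-axis at y = 0 (among the integer gridlines).
(c) The integer polynomial consistent with all of this is the stated p.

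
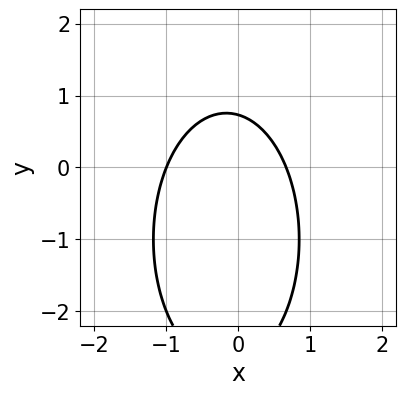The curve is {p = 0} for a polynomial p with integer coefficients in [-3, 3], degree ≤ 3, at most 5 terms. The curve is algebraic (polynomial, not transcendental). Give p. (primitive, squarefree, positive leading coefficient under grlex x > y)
3*x^2 + y^2 + x + 2*y - 2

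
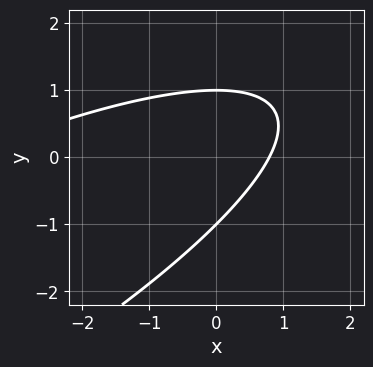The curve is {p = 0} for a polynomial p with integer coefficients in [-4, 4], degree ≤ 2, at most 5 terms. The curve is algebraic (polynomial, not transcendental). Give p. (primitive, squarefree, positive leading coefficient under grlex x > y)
x^2 - 3*x*y + 3*y^2 + 3*x - 3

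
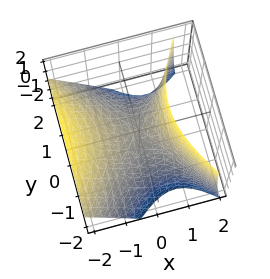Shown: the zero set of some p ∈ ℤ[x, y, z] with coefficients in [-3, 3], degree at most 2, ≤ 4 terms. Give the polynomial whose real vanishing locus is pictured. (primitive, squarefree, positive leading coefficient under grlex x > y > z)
3*x^2 + 2*x*z - 2*y^2 - 3*z

(a) deg p = 2. The shape is more complex than any degree-1 surface.
(b) From the axis intercepts and sections: it meets the y-axis at y = 0 (among the integer gridlines); it crosses the z-axis at the gridline z = 0.
(c) Putting this together gives p.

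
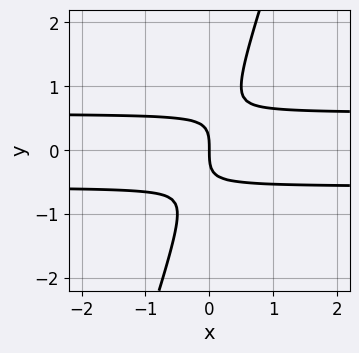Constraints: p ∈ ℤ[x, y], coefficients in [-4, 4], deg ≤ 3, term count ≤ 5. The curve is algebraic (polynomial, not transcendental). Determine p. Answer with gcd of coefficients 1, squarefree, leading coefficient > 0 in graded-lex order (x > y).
3*x*y^2 - y^3 - x

First, the degree is 3 — the shape is more complex than any degree-2 curve.
Next, checking where it meets the axes: one y-axis crossing is at y = 0; it crosses the x-axis at the gridline x = 0.
Finally, assembling these constraints gives the stated polynomial.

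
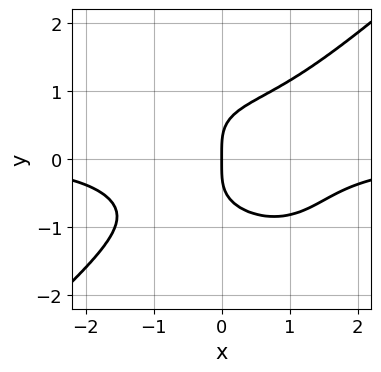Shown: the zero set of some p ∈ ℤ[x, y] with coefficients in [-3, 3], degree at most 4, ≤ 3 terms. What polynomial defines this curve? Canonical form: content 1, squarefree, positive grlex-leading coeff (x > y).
1. Degree: the shape is more complex than any degree-3 curve, so deg p = 4.
2. Observable constraints: one x-axis crossing is at x = 0; one y-axis crossing is at y = 0.
3. Fitting integer coefficients to these (and the overall shape) gives p.

2*x^3*y - 3*y^4 + 3*x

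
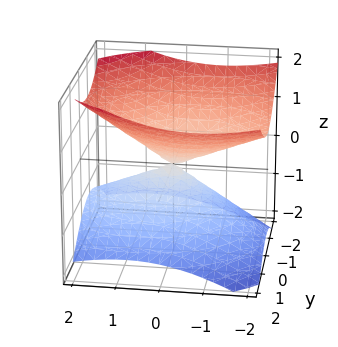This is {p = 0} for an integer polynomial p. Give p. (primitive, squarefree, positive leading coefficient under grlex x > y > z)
First, I count 2 distinct pieces. They look like related sheets of one shape, so recover p as a whole.
Next, the degree is 2 — a generic line meets the surface in up to 2 points.
Then, from the visible intercepts: it meets the y-axis at y = 0 (among the integer gridlines); it meets the z-axis at z = 0 (among the integer gridlines); one x-axis crossing is at x = 0.
Finally, together with the visible shape, these determine p as stated.

x^2 + x*z + 2*y^2 - 3*z^2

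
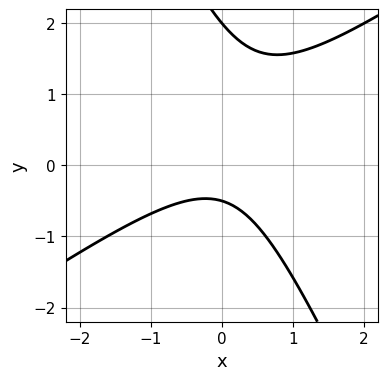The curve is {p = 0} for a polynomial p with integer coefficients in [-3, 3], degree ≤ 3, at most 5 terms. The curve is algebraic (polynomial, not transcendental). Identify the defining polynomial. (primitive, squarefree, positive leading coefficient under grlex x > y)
3*x^2 - 3*x*y - 2*y^2 + 3*y + 2

The degree is 2 — a generic line meets the curve in up to 2 points.
Checking where it meets the axes: it crosses the y-axis at the gridline y = 2; it misses every integer gridline on the x-axis.
The integer polynomial consistent with all of this is the stated p.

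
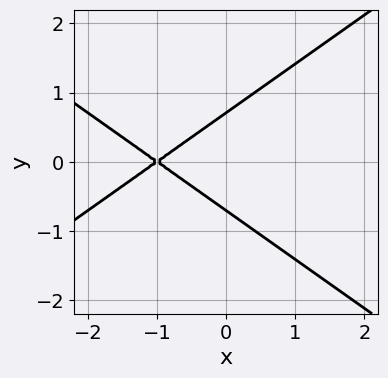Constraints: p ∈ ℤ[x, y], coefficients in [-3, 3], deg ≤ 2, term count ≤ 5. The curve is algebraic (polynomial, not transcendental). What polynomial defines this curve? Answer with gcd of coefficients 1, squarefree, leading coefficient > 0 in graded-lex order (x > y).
Degree: a generic line meets the curve in up to 2 points, so deg p = 2.
Symmetries: the y ↦ −y reflection is a symmetry, so y appears only in even powers.
From the axis intercepts and sections: one x-axis crossing is at x = -1.
Together with the visible shape, these determine p as stated.

x^2 - 2*y^2 + 2*x + 1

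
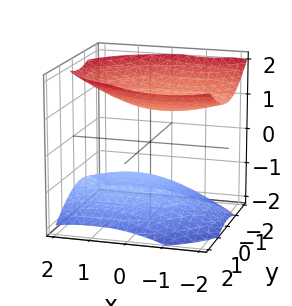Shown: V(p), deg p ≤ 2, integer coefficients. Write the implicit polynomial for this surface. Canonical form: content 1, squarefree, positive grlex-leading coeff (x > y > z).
The picture has 2 separate pieces. They look like related sheets of one shape, so recover p as a whole.
The degree is 2 — the shape is more complex than any degree-1 surface.
Checking where it meets the axes: among the integer gridlines, it crosses the z-axis at z ∈ {-1, 1}; it misses every integer gridline on the y-axis.
Together with the visible shape, these determine p as stated.

x^2 + x*z + 2*y^2 - 3*z^2 + 3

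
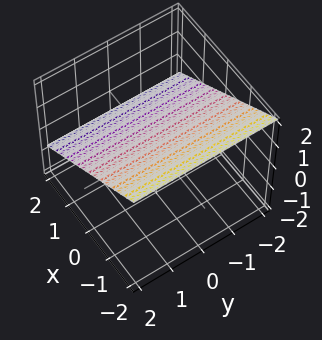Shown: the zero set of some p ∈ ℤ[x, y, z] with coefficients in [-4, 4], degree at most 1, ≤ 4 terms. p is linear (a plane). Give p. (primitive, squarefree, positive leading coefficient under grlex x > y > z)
2*x + 3*z - 2

First, deg p = 1. The surface is flat (a plane).
Then, from the axis intercepts and sections: it meets the x-axis at x = 1 (among the integer gridlines); the surface avoids every integer y-axis point in the box.
Finally, matching integer coefficients to the picture gives p.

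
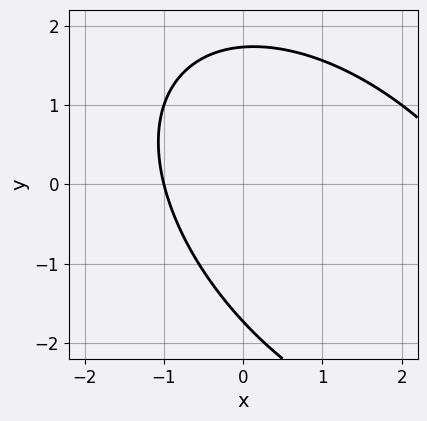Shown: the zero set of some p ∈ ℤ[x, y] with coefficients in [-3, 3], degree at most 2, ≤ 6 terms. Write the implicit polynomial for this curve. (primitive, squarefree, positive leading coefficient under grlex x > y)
x^2 + x*y + y^2 - 2*x - 3

(a) deg p = 2.
(b) Observable constraints: it meets the x-axis at x = -1 (among the integer gridlines).
(c) The integer polynomial consistent with all of this is the stated p.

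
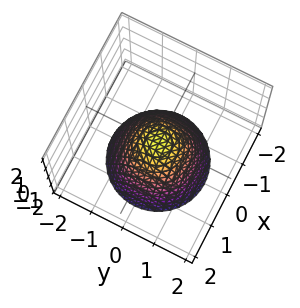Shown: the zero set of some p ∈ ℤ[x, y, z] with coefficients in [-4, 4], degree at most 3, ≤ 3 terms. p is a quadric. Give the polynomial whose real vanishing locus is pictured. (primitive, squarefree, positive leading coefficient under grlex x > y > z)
The degree is 2 — a single bowl opening along one axis; a quadric.
Symmetry: every cross-section ⟂ z is a circle, so x, y appear only via x² + y².
Checking where it meets the axes: it crosses the z-axis at the gridline z = 0; a circular section at z = -1 has radius exactly 1; one y-axis crossing is at y = 0; it crosses the x-axis at the gridline x = 0.
Fitting integer coefficients to these (and the overall shape) gives p.

x^2 + y^2 + z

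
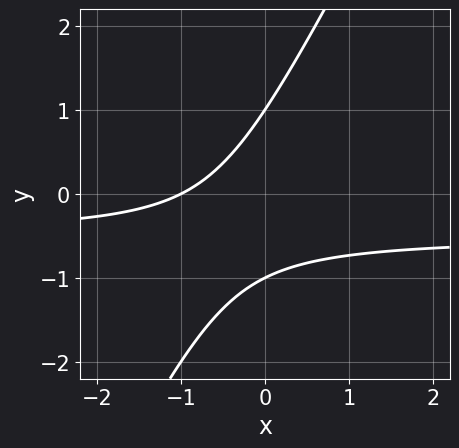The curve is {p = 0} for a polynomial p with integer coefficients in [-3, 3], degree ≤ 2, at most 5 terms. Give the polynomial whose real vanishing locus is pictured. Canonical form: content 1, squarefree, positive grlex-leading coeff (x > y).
2*x*y - y^2 + x + 1

First, degree: the shape is more complex than any degree-1 curve, so deg p = 2.
Next, observable constraints: one x-axis crossing is at x = -1; the y-axis gridline crossings are at y ∈ {-1, 1}.
Finally, these observations pin down the coefficients.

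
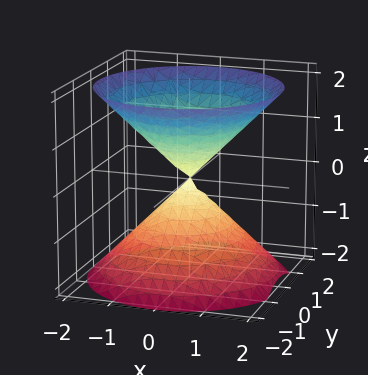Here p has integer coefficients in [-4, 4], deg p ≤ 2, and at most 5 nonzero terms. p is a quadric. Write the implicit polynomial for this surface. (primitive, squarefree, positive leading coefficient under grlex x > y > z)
x^2 + y^2 - z^2

I count 2 distinct pieces. Treating them together as one polynomial.
deg p = 2. Two nappes meeting at a single point; a quadric.
Symmetries: mirror symmetry z ↦ −z ⇒ only even powers of z; the z-axis is an axis of rotation, so x and y enter only as x² + y².
Observable constraints: it crosses the y-axis at the gridline y = 0; it crosses the z-axis at the gridline z = 0; it crosses the x-axis at the gridline x = 0; a circular section at z = -1 has radius exactly 1.
Together with the visible shape, these determine p as stated.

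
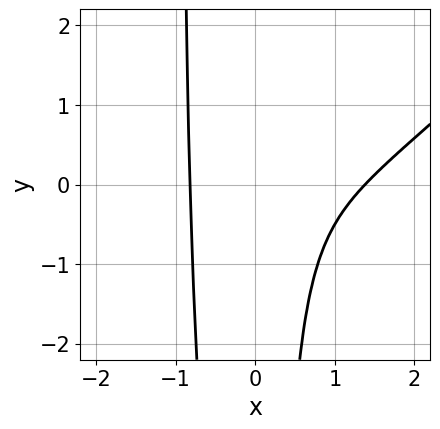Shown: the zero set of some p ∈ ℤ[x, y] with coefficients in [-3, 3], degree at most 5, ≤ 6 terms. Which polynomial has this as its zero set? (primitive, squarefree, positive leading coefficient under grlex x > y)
x^4 - x^3*y - x^3 - x^2*y - 1

First, degree: the shape is more complex than any degree-3 curve, so deg p = 4.
Next, observable constraints: the curve avoids every integer y-axis point in the box.
Finally, assembling these constraints gives the stated polynomial.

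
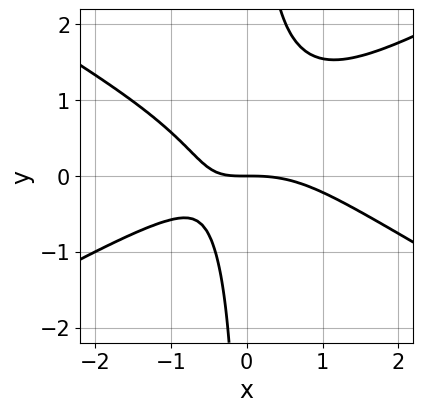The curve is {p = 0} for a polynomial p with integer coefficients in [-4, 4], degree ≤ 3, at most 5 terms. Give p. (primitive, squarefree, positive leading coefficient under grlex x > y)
x^3 - 3*x*y^2 + 2*x*y + 2*y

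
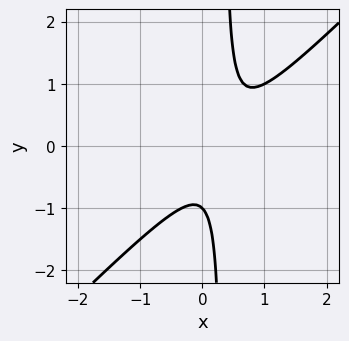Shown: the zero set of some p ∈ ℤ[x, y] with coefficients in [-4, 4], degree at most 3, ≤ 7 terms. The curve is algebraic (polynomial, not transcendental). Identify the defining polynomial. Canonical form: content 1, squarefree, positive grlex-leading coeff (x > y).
The degree is 2 — the shape is more complex than any degree-1 curve.
Observable constraints: the curve avoids every integer x-axis point in the box; one y-axis crossing is at y = -1.
Assembling these constraints gives the stated polynomial.

3*x^2 - 3*x*y - 2*x + y + 1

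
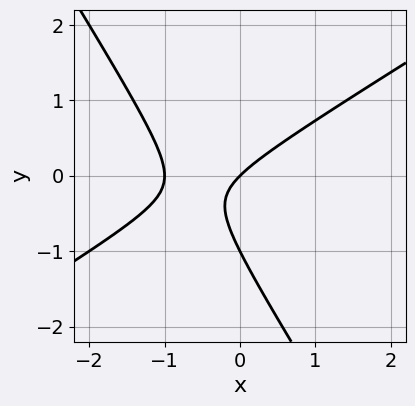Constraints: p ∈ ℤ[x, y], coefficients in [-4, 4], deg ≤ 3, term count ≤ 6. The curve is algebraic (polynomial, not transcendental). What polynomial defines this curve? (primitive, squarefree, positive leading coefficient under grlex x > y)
x^2 - x*y - y^2 + x - y

1. The degree is 2 — the shape is more complex than any degree-1 curve.
2. Checking where it meets the axes: among the integer gridlines, it crosses the y-axis at y ∈ {-1, 0}; among the integer gridlines, it crosses the x-axis at x ∈ {-1, 0}.
3. Fitting integer coefficients to these (and the overall shape) gives p.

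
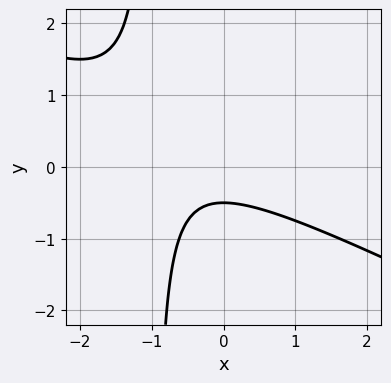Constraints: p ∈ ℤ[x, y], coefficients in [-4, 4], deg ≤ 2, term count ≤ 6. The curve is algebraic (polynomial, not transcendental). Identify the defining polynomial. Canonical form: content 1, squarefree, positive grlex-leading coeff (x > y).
x^2 + 2*x*y + x + 2*y + 1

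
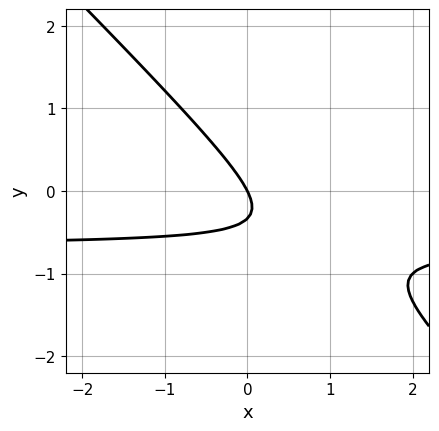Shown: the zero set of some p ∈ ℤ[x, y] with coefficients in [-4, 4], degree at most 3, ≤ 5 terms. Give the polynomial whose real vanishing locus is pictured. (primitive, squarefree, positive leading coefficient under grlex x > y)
(a) deg p = 2. No degree-1 curve has this shape.
(b) From the axis intercepts and sections: one x-axis crossing is at x = 0; it crosses the y-axis at the gridline y = 0.
(c) Assembling these constraints gives the stated polynomial.

3*x*y + 3*y^2 + 2*x + y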